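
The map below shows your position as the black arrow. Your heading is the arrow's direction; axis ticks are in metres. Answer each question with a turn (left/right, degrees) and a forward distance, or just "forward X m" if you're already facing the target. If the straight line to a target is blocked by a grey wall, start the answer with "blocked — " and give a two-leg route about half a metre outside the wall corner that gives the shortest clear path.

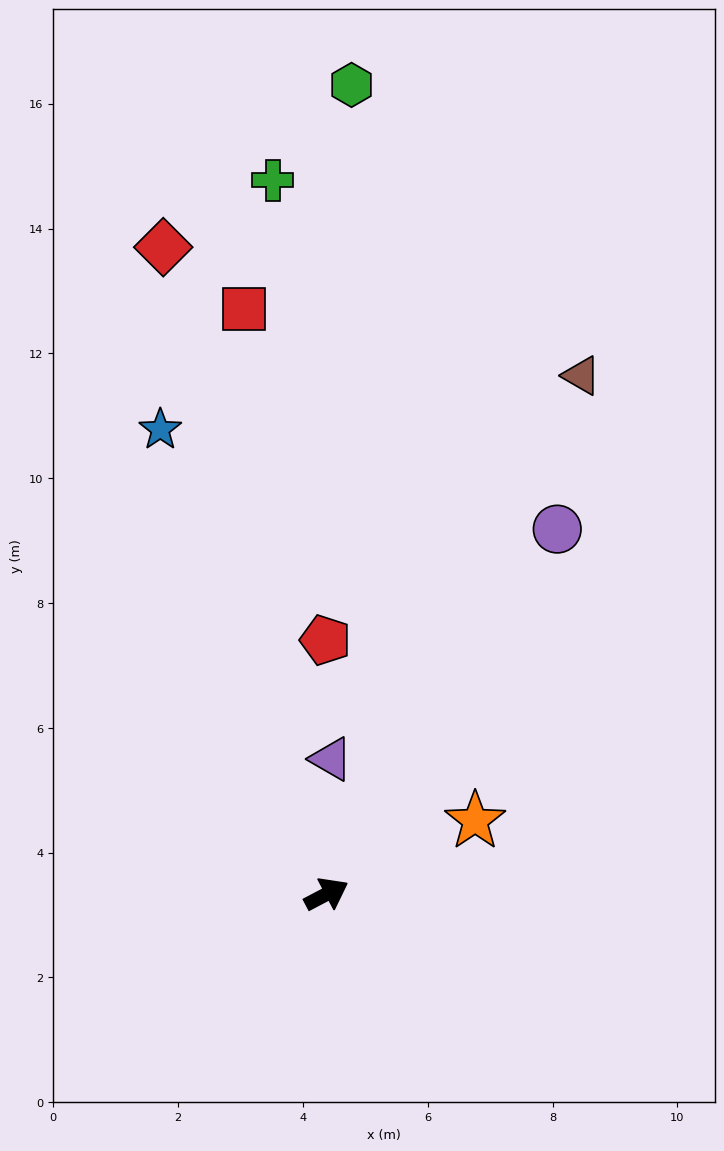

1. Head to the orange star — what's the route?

forward 2.7 m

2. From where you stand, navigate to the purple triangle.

turn left 60°, forward 2.2 m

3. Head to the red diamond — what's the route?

turn left 76°, forward 10.7 m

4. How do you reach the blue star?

turn left 82°, forward 7.9 m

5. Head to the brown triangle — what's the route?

turn left 36°, forward 9.3 m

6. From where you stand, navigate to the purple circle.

turn left 30°, forward 6.9 m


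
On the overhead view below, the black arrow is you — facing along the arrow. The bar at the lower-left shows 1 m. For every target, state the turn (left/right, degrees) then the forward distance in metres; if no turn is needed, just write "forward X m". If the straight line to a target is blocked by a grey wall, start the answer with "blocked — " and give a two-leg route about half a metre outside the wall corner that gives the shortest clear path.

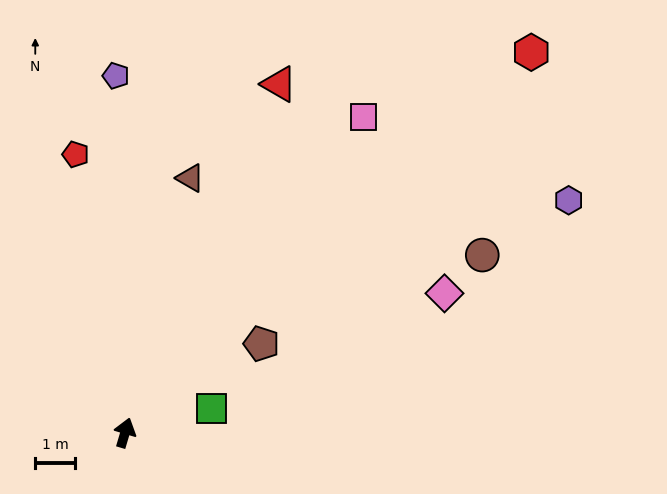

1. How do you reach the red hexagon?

turn right 30°, forward 13.8 m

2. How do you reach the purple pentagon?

turn left 18°, forward 8.9 m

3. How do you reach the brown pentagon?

turn right 40°, forward 4.0 m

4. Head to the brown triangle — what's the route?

turn left 2°, forward 6.5 m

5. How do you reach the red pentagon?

turn left 27°, forward 7.0 m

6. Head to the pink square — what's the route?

turn right 20°, forward 9.8 m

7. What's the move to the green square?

turn right 58°, forward 2.2 m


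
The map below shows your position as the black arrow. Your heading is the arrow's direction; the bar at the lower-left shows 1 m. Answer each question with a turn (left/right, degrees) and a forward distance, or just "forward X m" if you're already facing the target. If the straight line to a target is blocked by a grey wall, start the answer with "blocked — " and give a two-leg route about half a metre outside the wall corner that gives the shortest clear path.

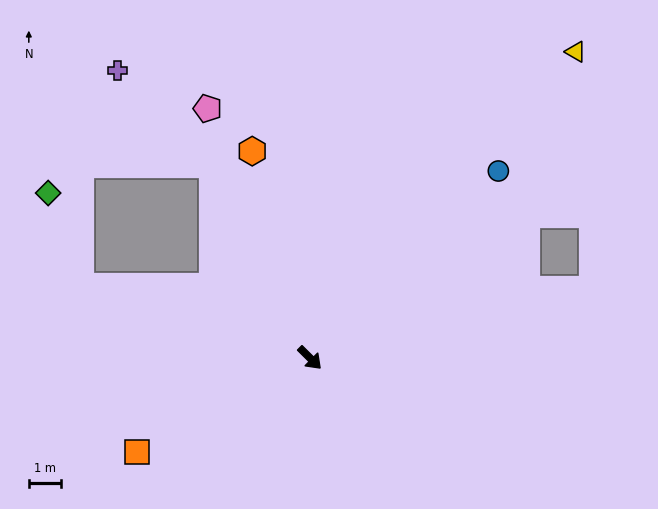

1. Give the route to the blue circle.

turn left 90°, forward 8.1 m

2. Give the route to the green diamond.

blocked — turn right 152°, forward 7.4 m, then turn right 54°, forward 3.0 m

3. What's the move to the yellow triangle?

turn left 94°, forward 12.4 m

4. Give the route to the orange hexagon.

turn left 150°, forward 6.6 m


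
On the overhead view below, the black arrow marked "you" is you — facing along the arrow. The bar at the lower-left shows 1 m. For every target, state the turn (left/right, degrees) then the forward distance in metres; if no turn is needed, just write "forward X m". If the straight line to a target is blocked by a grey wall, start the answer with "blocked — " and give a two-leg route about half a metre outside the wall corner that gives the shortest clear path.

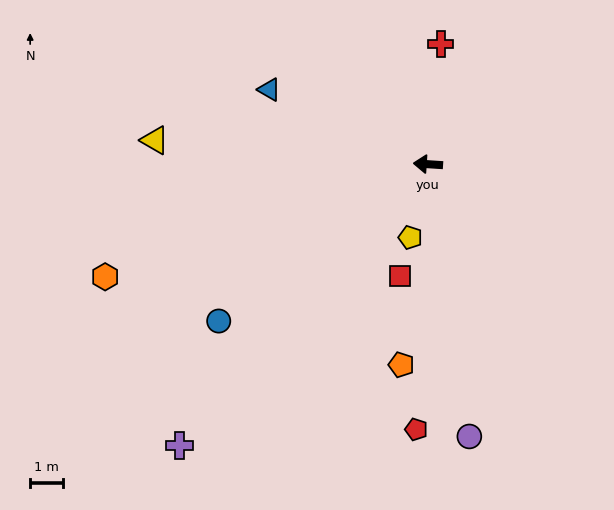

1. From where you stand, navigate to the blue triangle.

turn right 21°, forward 5.3 m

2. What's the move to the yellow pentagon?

turn left 80°, forward 2.3 m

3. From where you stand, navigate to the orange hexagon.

turn left 23°, forward 10.3 m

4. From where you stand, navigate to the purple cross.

turn left 52°, forward 11.4 m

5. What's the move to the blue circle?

turn left 41°, forward 7.9 m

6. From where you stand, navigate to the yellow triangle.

forward 8.3 m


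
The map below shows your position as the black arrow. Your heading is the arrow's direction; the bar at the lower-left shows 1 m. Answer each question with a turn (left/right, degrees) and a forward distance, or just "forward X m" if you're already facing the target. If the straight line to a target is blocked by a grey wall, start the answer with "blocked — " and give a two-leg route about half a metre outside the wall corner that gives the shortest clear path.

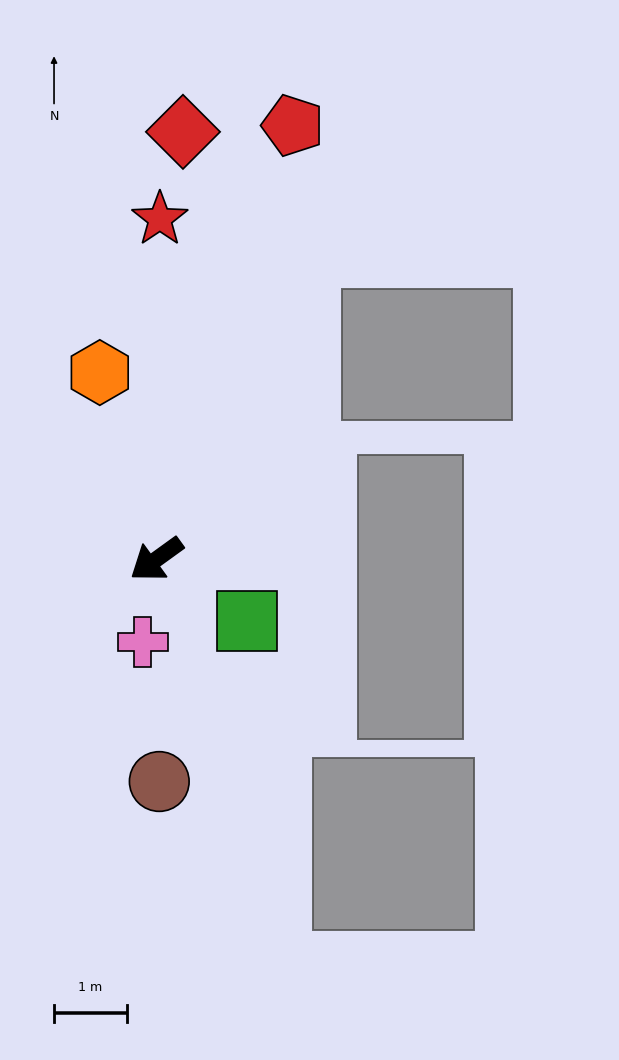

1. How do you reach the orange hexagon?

turn right 109°, forward 2.7 m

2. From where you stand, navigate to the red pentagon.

turn right 143°, forward 6.2 m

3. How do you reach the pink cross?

turn left 45°, forward 1.1 m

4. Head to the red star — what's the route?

turn right 126°, forward 4.7 m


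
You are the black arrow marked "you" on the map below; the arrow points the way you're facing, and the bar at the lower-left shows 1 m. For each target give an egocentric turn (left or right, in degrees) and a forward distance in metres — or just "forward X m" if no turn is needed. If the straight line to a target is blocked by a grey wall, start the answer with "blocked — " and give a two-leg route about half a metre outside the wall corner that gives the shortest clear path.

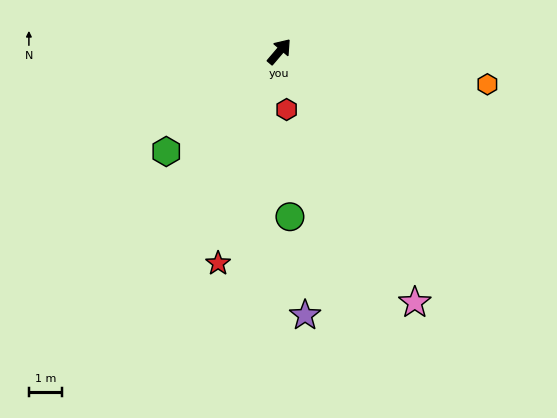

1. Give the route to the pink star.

turn right 111°, forward 8.6 m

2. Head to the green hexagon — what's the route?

turn left 172°, forward 4.5 m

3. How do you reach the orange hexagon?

turn right 59°, forward 6.3 m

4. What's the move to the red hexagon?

turn right 132°, forward 1.8 m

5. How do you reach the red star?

turn right 156°, forward 6.6 m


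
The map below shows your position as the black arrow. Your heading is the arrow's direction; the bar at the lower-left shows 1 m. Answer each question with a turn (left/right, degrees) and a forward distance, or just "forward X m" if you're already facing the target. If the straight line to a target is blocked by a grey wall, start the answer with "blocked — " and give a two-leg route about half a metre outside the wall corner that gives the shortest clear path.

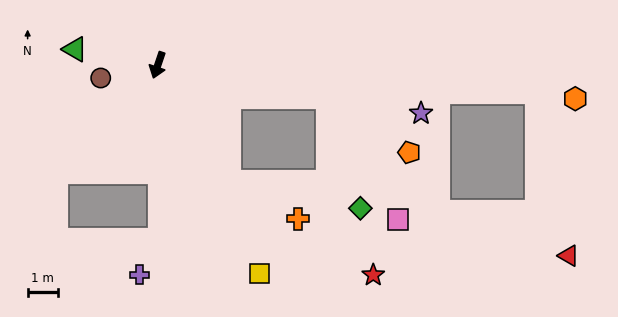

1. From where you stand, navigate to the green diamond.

blocked — turn left 50°, forward 4.5 m, then turn left 48°, forward 4.4 m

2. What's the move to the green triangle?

turn right 82°, forward 2.8 m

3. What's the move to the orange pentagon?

blocked — turn left 98°, forward 5.7 m, then turn right 24°, forward 3.2 m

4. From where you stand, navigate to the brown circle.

turn right 59°, forward 1.9 m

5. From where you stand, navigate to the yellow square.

turn left 45°, forward 7.7 m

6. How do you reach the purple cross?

blocked — turn left 20°, forward 5.8 m, then turn right 33°, forward 1.3 m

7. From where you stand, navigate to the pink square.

blocked — turn left 98°, forward 5.7 m, then turn right 50°, forward 4.7 m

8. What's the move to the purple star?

turn left 98°, forward 8.8 m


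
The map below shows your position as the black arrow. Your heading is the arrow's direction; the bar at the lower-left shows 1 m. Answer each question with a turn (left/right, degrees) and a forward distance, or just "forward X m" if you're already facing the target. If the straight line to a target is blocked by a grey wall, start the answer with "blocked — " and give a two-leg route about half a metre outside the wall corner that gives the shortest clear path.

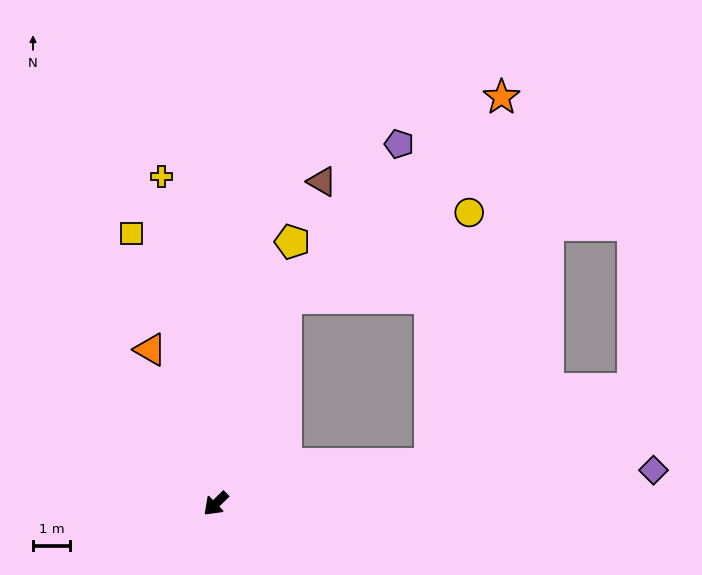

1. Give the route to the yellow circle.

blocked — turn right 153°, forward 5.8 m, then turn right 46°, forward 5.4 m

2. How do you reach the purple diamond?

turn left 140°, forward 11.7 m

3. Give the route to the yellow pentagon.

turn right 150°, forward 7.3 m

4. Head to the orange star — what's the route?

blocked — turn right 153°, forward 5.8 m, then turn right 28°, forward 7.9 m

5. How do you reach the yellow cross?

turn right 125°, forward 8.9 m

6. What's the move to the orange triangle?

turn right 111°, forward 4.5 m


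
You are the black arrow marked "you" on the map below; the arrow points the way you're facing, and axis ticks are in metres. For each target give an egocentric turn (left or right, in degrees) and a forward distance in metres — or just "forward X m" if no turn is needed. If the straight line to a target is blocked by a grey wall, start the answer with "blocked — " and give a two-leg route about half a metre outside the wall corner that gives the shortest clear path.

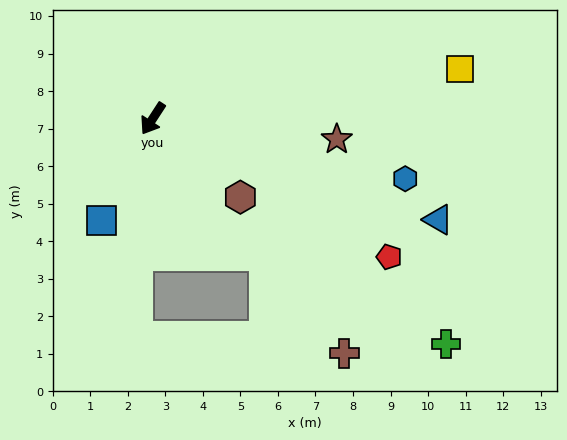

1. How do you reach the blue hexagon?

turn left 110°, forward 6.9 m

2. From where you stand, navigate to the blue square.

turn left 6°, forward 3.0 m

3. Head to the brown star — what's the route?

turn left 117°, forward 4.9 m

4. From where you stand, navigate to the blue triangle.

turn left 104°, forward 8.1 m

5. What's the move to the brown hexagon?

turn left 81°, forward 3.1 m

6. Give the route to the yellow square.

turn left 132°, forward 8.3 m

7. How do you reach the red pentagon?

turn left 93°, forward 7.3 m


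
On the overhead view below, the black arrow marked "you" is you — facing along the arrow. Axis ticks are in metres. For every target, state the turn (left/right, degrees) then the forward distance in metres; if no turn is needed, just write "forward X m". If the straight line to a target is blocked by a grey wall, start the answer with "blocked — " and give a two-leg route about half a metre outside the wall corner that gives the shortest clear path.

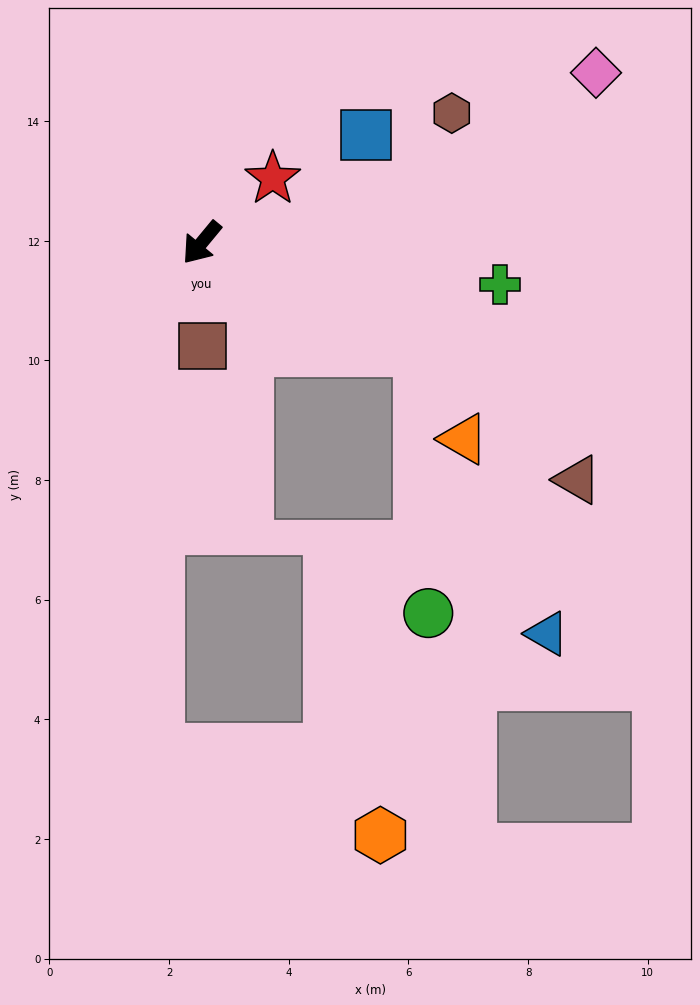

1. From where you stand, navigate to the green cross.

turn left 122°, forward 5.0 m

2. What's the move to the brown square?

turn left 40°, forward 1.7 m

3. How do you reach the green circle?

blocked — turn left 103°, forward 4.1 m, then turn right 61°, forward 4.4 m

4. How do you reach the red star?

turn left 172°, forward 1.6 m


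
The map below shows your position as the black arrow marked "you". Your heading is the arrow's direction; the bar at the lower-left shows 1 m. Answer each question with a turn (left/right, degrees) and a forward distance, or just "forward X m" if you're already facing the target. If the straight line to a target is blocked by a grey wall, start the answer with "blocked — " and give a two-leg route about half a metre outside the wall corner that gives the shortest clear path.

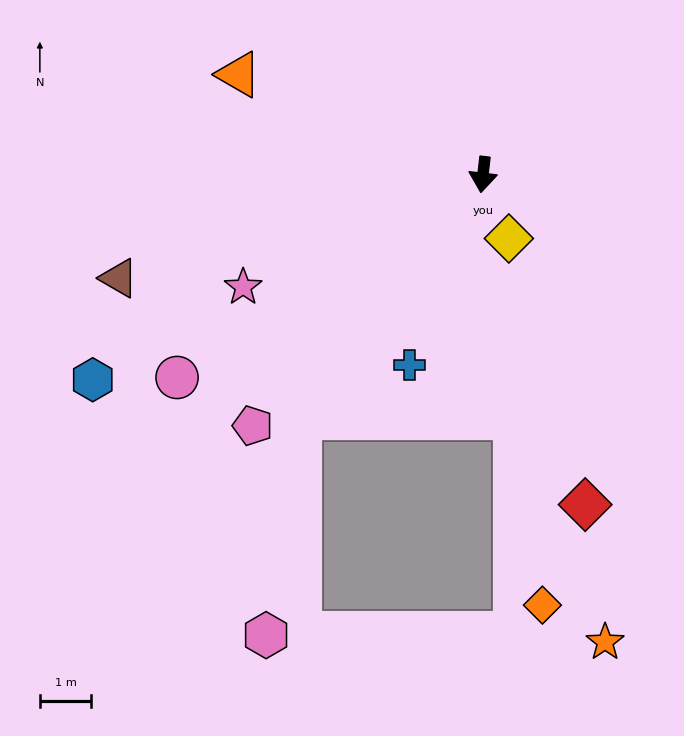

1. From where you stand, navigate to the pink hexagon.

blocked — turn right 30°, forward 5.9 m, then turn left 28°, forward 4.3 m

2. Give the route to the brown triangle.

turn right 68°, forward 7.4 m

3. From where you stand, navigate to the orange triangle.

turn right 106°, forward 5.2 m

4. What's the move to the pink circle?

turn right 50°, forward 7.2 m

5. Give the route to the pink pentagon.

turn right 36°, forward 6.7 m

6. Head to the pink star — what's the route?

turn right 58°, forward 5.2 m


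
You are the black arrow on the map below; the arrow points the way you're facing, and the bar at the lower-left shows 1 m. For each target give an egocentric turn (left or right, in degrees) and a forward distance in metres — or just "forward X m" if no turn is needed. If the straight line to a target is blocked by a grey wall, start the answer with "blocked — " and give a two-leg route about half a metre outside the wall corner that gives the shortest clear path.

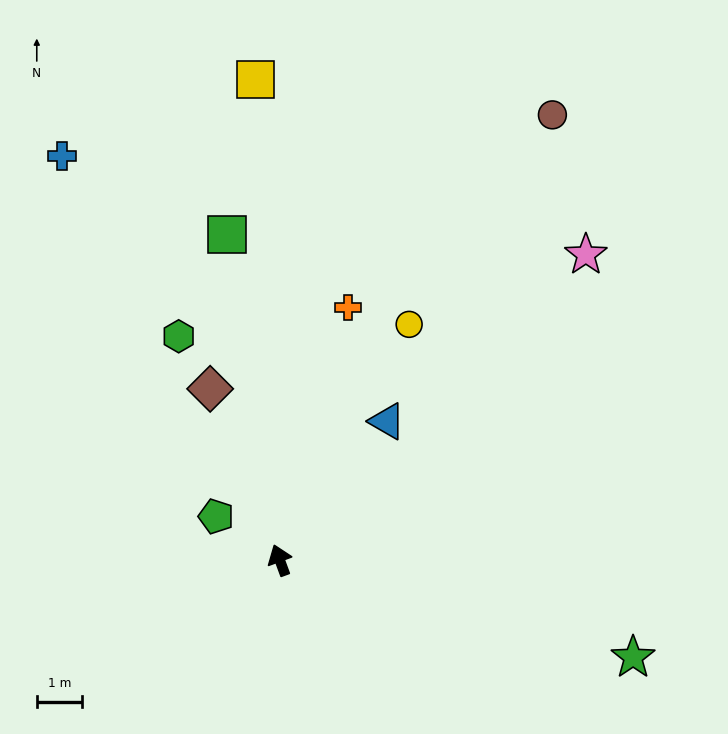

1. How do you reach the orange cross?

turn right 35°, forward 5.8 m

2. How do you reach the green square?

turn right 11°, forward 7.3 m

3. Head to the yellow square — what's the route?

turn right 17°, forward 10.6 m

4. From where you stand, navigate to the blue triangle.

turn right 58°, forward 3.9 m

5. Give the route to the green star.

turn right 126°, forward 8.1 m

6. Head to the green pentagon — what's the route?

turn left 35°, forward 1.7 m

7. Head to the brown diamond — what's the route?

forward 4.1 m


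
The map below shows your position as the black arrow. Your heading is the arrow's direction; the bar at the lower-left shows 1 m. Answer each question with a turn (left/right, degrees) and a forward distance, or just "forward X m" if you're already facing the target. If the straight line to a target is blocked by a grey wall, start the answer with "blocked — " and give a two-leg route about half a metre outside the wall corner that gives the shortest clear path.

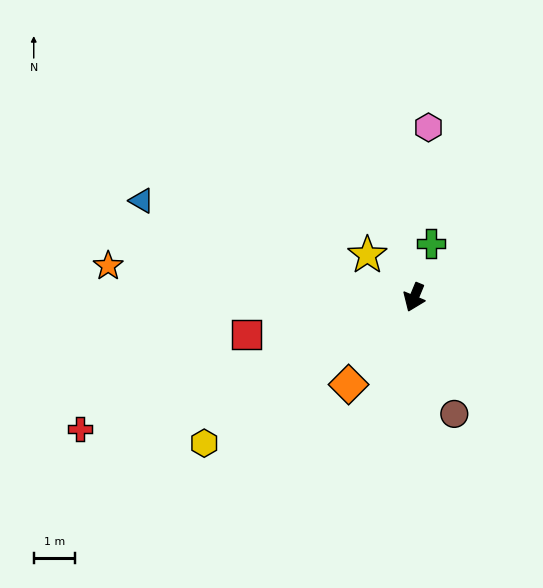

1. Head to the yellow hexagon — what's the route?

turn right 33°, forward 6.2 m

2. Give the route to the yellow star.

turn right 110°, forward 1.5 m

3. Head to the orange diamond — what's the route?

turn right 14°, forward 2.6 m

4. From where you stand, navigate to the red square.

turn right 55°, forward 4.1 m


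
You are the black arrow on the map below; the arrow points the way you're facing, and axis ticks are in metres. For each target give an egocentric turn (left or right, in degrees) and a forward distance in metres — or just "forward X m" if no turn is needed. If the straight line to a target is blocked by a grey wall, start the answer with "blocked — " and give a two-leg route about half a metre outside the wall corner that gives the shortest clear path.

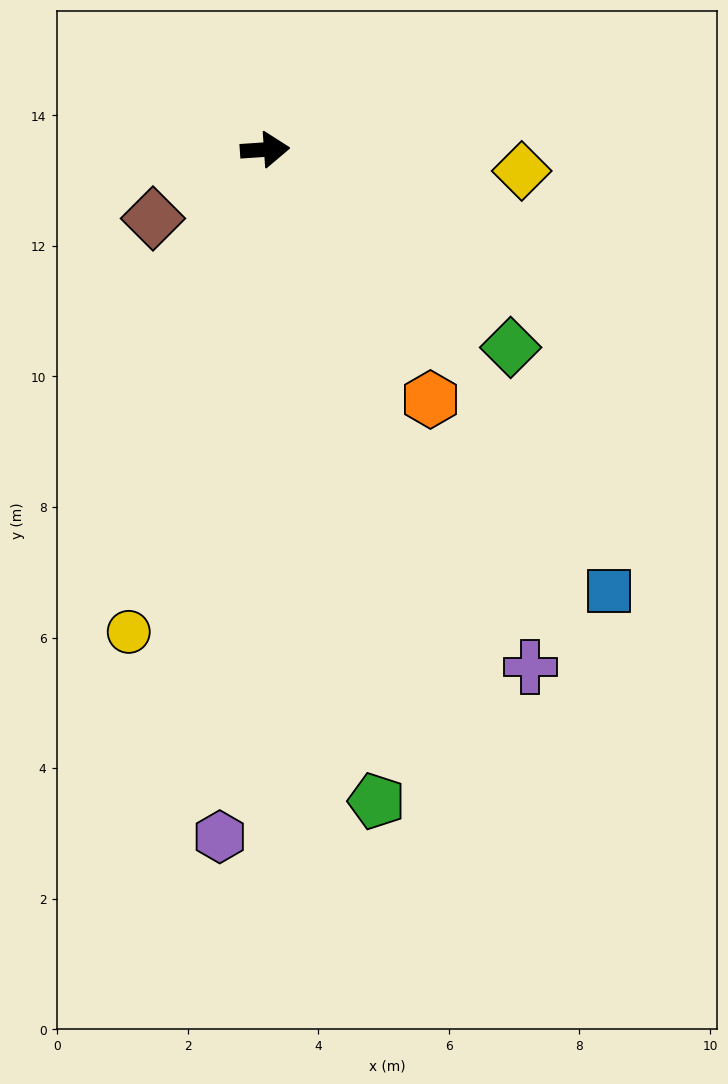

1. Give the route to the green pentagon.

turn right 84°, forward 10.1 m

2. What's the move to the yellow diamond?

turn right 9°, forward 3.9 m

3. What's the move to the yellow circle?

turn right 110°, forward 7.7 m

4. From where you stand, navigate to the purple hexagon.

turn right 98°, forward 10.5 m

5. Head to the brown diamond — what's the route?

turn right 152°, forward 2.0 m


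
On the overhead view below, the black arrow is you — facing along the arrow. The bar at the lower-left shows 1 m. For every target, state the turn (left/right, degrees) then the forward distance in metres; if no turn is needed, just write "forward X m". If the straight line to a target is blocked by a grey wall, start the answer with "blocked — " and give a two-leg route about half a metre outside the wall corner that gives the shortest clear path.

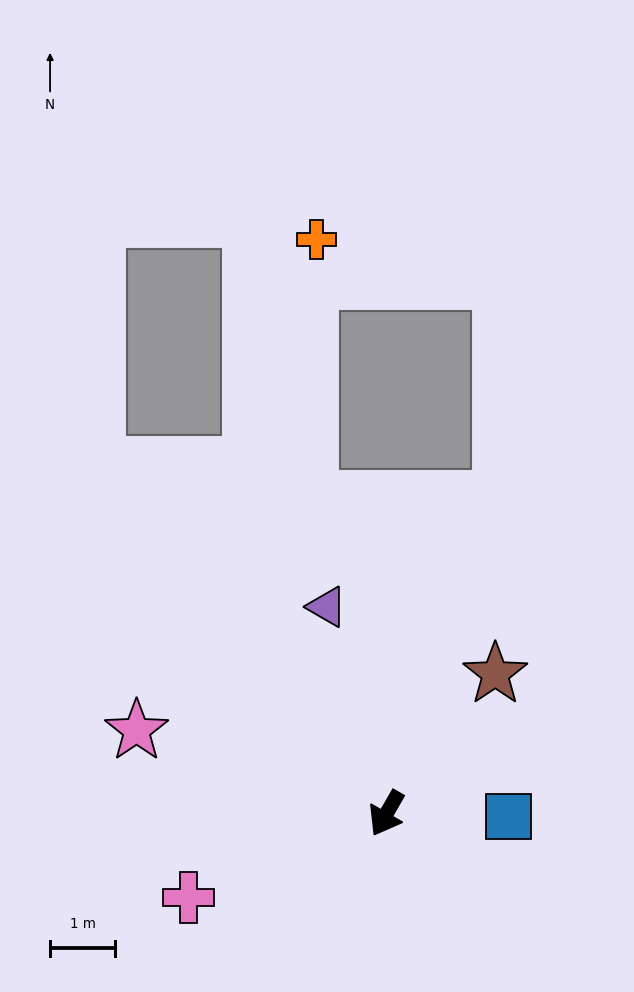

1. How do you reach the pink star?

turn right 78°, forward 4.0 m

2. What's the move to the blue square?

turn left 118°, forward 1.9 m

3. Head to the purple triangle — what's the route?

turn right 134°, forward 3.3 m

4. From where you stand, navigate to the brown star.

turn left 172°, forward 2.7 m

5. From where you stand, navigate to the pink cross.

turn right 37°, forward 3.3 m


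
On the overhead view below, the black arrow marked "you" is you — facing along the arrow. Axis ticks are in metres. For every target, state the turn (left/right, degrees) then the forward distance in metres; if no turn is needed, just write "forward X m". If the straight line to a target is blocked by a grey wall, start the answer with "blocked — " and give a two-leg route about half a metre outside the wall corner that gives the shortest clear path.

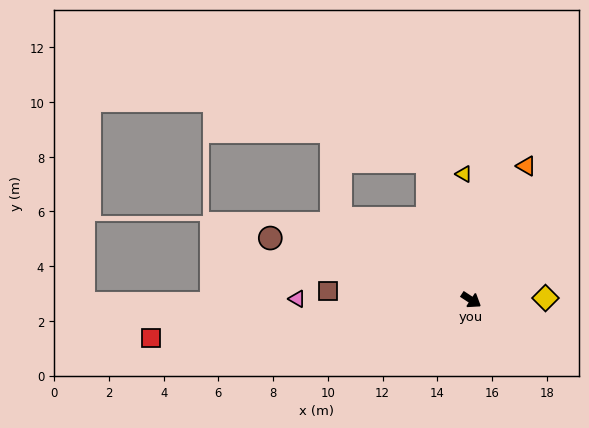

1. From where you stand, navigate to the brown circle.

turn right 164°, forward 7.7 m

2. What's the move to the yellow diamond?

turn left 35°, forward 2.7 m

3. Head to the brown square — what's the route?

turn right 150°, forward 5.2 m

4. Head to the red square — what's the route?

turn right 140°, forward 11.8 m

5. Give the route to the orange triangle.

turn left 101°, forward 5.3 m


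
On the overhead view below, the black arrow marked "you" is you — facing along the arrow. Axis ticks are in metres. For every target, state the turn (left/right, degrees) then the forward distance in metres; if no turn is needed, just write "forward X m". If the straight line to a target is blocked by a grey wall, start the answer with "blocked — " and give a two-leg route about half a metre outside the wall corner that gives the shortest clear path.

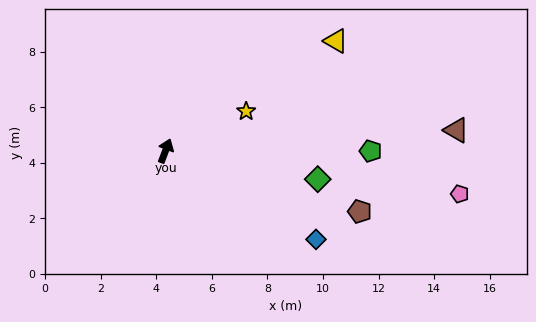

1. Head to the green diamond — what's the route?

turn right 80°, forward 5.6 m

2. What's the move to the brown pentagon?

turn right 86°, forward 7.3 m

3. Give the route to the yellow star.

turn right 43°, forward 3.2 m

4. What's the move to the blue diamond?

turn right 100°, forward 6.3 m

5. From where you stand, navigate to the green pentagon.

turn right 69°, forward 7.4 m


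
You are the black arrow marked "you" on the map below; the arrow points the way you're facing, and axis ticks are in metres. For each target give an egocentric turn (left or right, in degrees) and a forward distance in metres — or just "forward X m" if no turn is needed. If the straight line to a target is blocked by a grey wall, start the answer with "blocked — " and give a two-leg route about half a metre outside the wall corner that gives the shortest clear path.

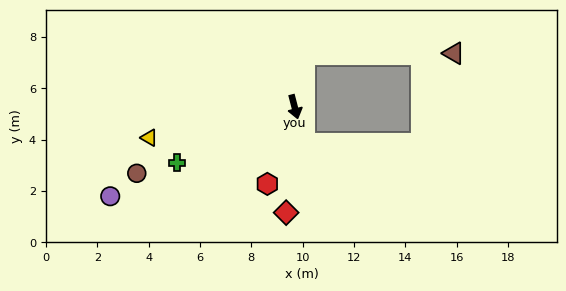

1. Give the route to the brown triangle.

blocked — turn left 155°, forward 2.1 m, then turn right 79°, forward 5.8 m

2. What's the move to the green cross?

turn right 79°, forward 5.1 m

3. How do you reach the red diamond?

turn right 19°, forward 4.1 m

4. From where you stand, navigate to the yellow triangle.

turn right 93°, forward 5.8 m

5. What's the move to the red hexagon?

turn right 34°, forward 3.2 m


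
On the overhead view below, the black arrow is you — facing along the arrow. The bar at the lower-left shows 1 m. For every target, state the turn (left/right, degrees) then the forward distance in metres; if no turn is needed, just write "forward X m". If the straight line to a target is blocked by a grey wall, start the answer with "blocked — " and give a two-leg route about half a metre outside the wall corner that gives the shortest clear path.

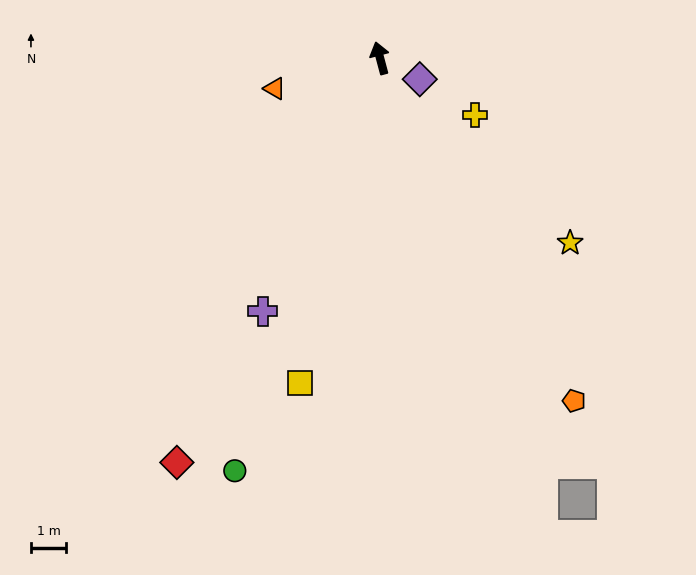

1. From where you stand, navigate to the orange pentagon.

turn right 165°, forward 11.2 m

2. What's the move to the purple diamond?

turn right 133°, forward 1.3 m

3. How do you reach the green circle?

turn left 146°, forward 12.5 m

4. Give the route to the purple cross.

turn left 140°, forward 7.9 m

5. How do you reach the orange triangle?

turn left 91°, forward 3.1 m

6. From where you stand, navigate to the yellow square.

turn left 151°, forward 9.5 m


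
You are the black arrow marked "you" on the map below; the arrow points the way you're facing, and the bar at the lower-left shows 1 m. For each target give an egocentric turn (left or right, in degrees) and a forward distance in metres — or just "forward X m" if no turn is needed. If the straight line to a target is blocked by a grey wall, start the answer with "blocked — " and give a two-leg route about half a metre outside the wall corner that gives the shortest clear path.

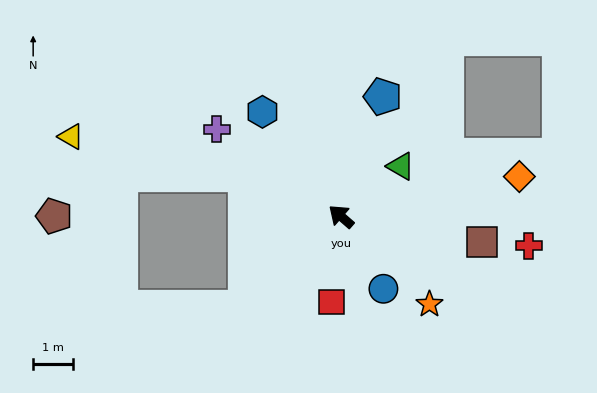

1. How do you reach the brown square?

turn right 149°, forward 3.6 m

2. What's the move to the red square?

turn left 125°, forward 2.1 m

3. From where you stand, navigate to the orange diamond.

turn right 126°, forward 4.6 m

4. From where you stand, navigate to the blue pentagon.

turn right 68°, forward 3.2 m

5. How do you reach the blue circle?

turn left 161°, forward 2.1 m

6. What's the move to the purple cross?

turn left 6°, forward 3.8 m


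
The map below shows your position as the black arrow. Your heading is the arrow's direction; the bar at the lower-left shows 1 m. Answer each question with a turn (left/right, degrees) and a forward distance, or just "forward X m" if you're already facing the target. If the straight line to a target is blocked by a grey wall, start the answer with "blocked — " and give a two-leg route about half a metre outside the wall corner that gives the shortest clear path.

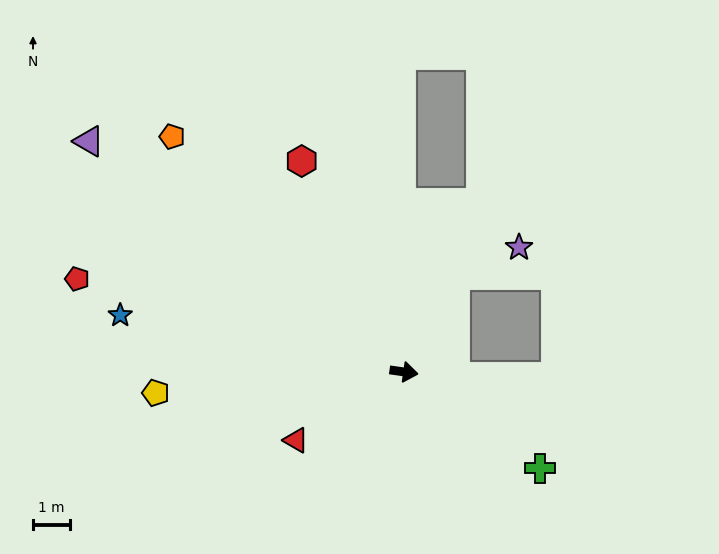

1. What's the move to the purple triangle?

turn left 152°, forward 10.7 m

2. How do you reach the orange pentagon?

turn left 143°, forward 9.0 m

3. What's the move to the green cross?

turn right 27°, forward 4.5 m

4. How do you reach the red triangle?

turn right 140°, forward 3.5 m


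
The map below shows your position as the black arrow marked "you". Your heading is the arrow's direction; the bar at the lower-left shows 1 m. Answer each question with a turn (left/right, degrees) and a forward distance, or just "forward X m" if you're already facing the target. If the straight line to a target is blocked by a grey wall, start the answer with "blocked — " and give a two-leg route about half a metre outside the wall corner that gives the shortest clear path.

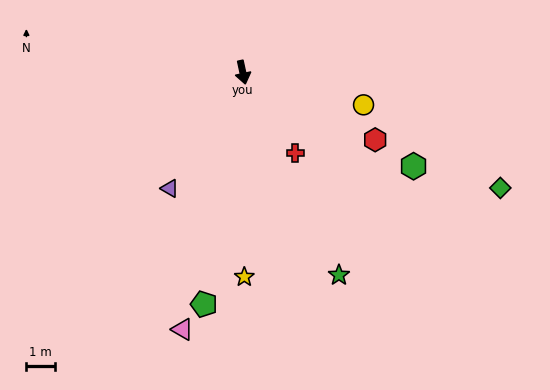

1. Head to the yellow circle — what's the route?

turn left 63°, forward 4.4 m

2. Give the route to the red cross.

turn left 21°, forward 3.4 m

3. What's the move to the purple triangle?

turn right 44°, forward 4.8 m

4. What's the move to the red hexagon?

turn left 51°, forward 5.2 m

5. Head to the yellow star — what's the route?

turn right 12°, forward 7.2 m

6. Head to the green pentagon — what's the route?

turn right 22°, forward 8.3 m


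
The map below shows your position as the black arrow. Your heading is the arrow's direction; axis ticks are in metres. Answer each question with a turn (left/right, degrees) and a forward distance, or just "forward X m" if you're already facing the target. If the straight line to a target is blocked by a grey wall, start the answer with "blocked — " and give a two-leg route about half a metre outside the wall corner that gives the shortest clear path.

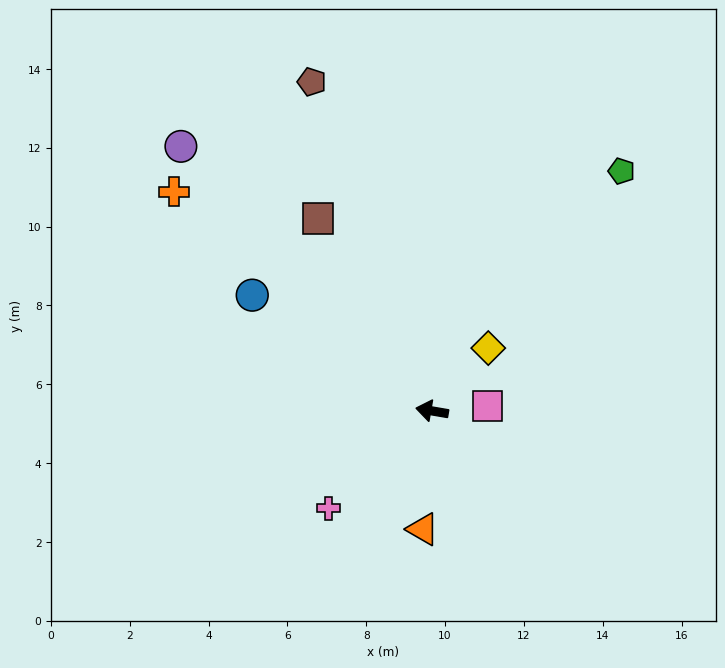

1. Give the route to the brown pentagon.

turn right 60°, forward 8.9 m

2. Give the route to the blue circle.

turn right 23°, forward 5.4 m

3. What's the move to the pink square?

turn right 165°, forward 1.4 m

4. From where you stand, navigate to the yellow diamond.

turn right 122°, forward 2.1 m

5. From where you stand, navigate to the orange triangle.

turn left 95°, forward 3.0 m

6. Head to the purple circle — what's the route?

turn right 37°, forward 9.3 m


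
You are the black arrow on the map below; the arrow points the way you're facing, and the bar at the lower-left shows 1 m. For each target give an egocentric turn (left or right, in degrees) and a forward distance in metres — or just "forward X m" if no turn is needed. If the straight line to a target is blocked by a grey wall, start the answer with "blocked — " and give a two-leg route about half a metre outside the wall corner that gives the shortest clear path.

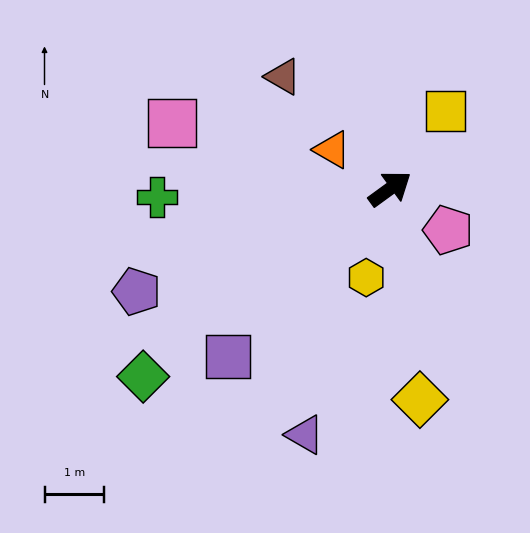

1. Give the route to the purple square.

turn right 170°, forward 3.9 m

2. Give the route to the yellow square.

turn left 19°, forward 1.6 m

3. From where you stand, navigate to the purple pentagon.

turn left 166°, forward 4.6 m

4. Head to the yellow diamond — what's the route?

turn right 118°, forward 3.6 m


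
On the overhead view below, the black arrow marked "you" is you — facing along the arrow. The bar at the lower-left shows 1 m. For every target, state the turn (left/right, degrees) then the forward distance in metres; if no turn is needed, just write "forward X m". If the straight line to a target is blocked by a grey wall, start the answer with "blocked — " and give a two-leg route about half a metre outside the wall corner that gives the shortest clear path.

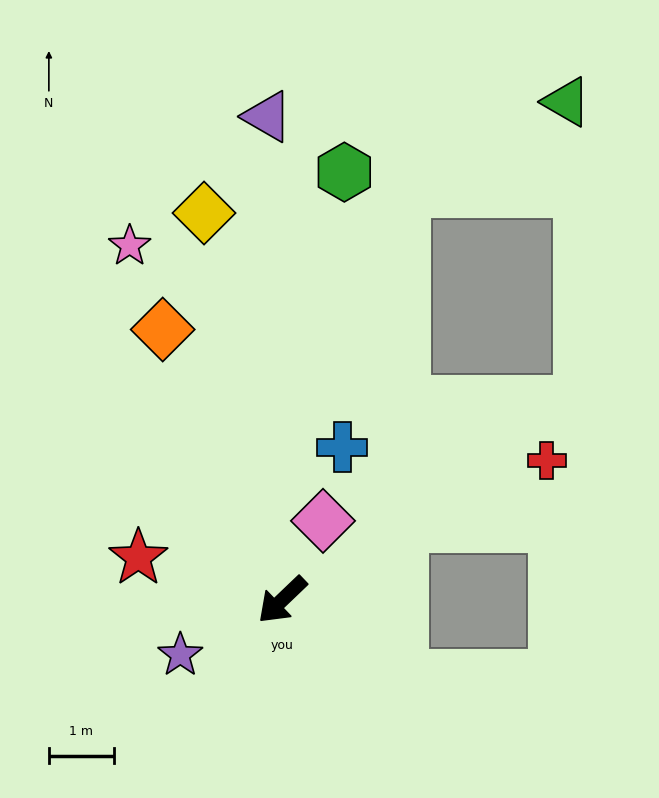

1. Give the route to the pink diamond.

turn right 161°, forward 1.4 m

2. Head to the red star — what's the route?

turn right 60°, forward 2.3 m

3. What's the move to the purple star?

turn right 15°, forward 1.8 m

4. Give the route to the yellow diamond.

turn right 122°, forward 6.1 m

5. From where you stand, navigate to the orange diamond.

turn right 110°, forward 4.6 m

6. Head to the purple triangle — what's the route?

turn right 132°, forward 7.5 m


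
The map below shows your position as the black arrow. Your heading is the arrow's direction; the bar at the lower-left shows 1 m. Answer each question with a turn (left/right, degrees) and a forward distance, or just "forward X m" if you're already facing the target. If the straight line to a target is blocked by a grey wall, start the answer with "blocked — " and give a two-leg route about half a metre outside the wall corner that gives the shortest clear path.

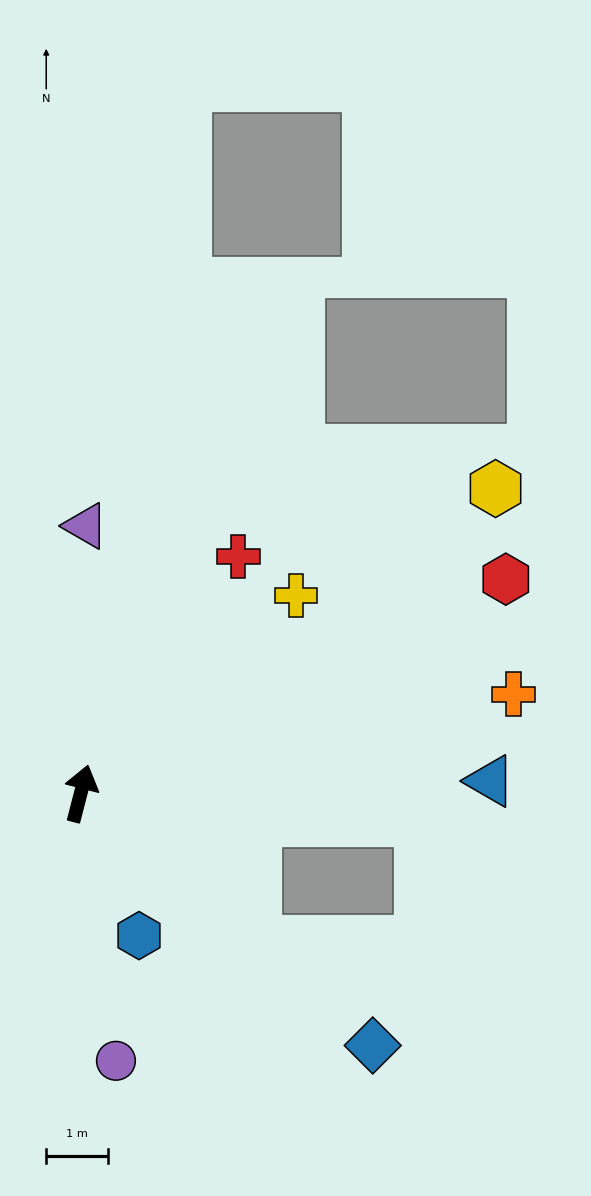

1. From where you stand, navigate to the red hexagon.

turn right 49°, forward 7.7 m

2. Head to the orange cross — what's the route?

turn right 63°, forward 7.2 m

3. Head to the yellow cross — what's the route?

turn right 33°, forward 4.7 m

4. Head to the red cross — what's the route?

turn right 19°, forward 4.6 m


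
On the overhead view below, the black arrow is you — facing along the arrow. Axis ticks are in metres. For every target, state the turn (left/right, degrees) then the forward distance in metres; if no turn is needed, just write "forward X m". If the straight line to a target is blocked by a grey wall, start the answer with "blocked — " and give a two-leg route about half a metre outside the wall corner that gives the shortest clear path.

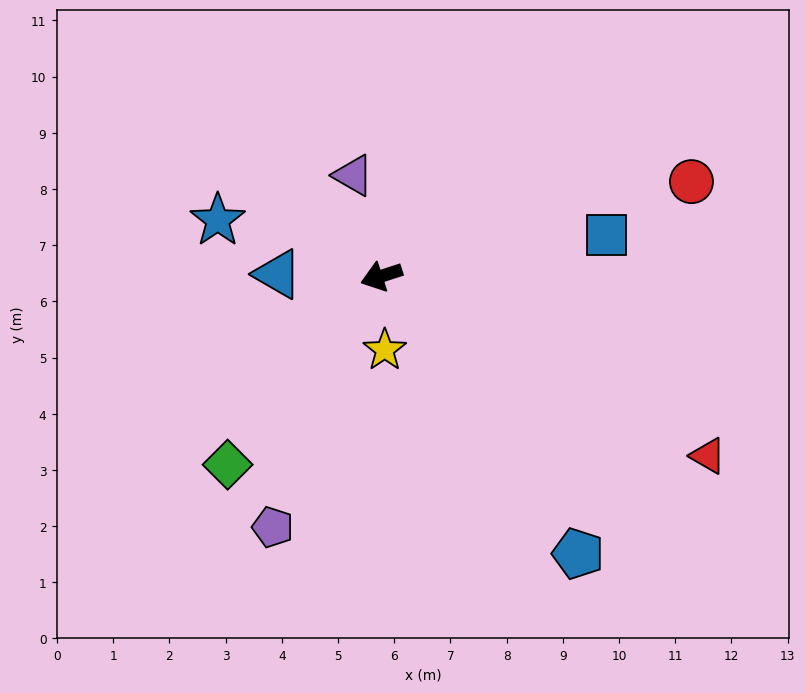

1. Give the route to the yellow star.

turn left 75°, forward 1.3 m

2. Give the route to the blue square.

turn left 172°, forward 4.1 m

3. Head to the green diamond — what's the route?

turn left 33°, forward 4.3 m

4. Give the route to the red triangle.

turn left 133°, forward 6.6 m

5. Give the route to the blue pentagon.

turn left 107°, forward 6.1 m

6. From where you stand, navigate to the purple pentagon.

turn left 49°, forward 4.9 m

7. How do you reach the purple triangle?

turn right 92°, forward 1.9 m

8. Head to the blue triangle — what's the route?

turn right 19°, forward 1.8 m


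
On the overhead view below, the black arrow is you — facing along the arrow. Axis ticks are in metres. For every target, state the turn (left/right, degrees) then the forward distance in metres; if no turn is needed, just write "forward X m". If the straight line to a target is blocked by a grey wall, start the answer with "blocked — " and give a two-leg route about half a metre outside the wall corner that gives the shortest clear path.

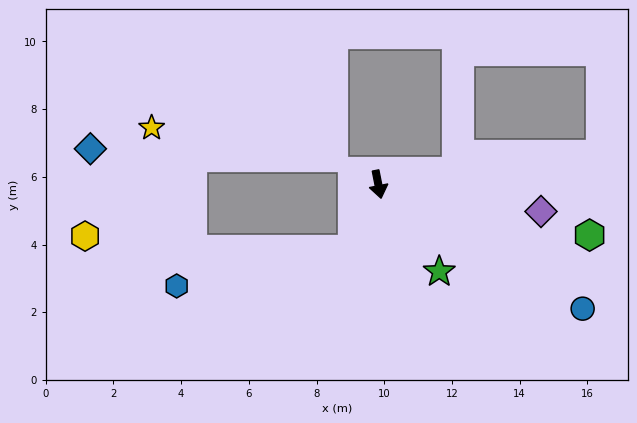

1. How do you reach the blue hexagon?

blocked — turn right 33°, forward 2.1 m, then turn right 56°, forward 5.3 m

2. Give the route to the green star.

turn left 24°, forward 3.1 m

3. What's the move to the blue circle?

turn left 47°, forward 7.1 m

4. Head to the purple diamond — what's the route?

turn left 69°, forward 4.9 m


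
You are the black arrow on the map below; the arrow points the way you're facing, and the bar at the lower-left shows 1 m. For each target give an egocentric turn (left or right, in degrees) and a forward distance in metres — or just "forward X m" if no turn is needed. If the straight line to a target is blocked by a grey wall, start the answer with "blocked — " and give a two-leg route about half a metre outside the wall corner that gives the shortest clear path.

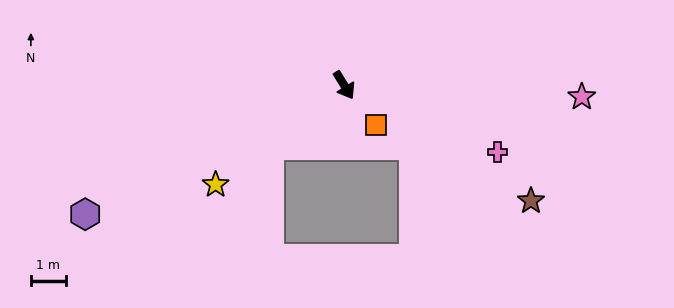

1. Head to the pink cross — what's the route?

turn left 35°, forward 4.8 m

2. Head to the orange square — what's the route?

turn left 7°, forward 1.5 m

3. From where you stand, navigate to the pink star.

turn left 56°, forward 6.9 m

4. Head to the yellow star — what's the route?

turn right 84°, forward 4.7 m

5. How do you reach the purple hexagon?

turn right 95°, forward 8.3 m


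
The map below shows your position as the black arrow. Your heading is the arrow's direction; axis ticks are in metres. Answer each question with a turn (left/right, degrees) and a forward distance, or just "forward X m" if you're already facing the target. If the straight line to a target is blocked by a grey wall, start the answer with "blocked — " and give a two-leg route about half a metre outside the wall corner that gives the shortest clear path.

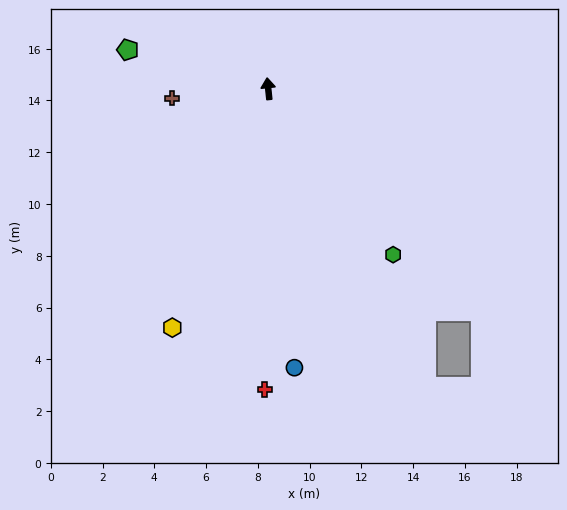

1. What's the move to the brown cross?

turn left 90°, forward 3.7 m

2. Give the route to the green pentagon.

turn left 69°, forward 5.6 m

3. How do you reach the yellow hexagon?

turn left 152°, forward 9.9 m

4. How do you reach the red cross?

turn left 173°, forward 11.6 m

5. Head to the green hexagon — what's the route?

turn right 149°, forward 8.0 m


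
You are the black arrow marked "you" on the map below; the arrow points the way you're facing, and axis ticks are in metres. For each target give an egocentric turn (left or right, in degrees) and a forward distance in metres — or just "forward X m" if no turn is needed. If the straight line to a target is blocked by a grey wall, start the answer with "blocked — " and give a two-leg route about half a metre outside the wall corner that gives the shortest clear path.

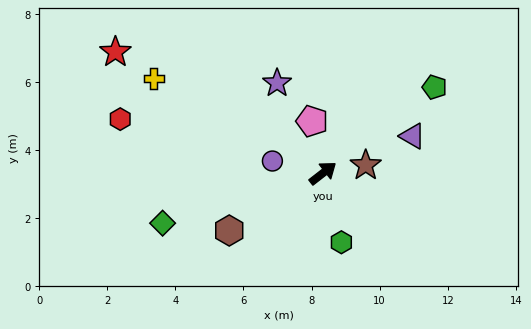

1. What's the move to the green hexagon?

turn right 113°, forward 2.1 m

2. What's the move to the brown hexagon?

turn left 174°, forward 3.2 m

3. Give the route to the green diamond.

turn left 160°, forward 4.9 m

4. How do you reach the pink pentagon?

turn left 64°, forward 1.6 m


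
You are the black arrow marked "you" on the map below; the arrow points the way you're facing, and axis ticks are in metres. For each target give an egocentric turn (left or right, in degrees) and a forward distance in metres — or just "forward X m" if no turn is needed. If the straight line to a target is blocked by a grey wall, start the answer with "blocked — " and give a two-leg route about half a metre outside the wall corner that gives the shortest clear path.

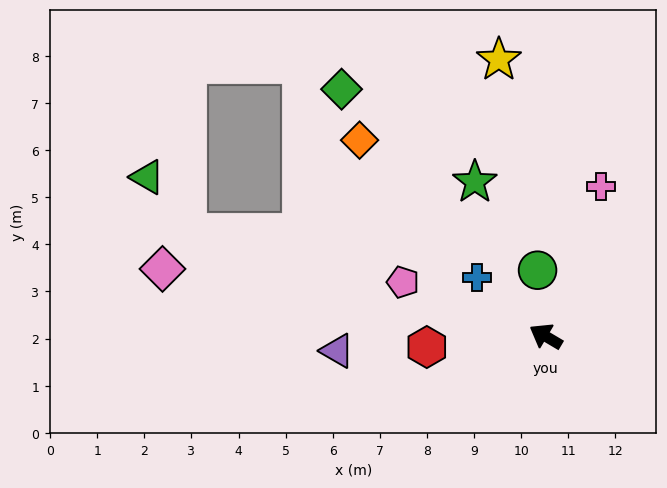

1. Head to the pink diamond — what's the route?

turn left 21°, forward 8.3 m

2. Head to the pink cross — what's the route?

turn right 80°, forward 3.4 m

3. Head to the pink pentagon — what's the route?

turn left 10°, forward 3.2 m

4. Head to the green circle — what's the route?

turn right 52°, forward 1.4 m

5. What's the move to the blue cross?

turn right 10°, forward 1.9 m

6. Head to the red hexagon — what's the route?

turn left 36°, forward 2.5 m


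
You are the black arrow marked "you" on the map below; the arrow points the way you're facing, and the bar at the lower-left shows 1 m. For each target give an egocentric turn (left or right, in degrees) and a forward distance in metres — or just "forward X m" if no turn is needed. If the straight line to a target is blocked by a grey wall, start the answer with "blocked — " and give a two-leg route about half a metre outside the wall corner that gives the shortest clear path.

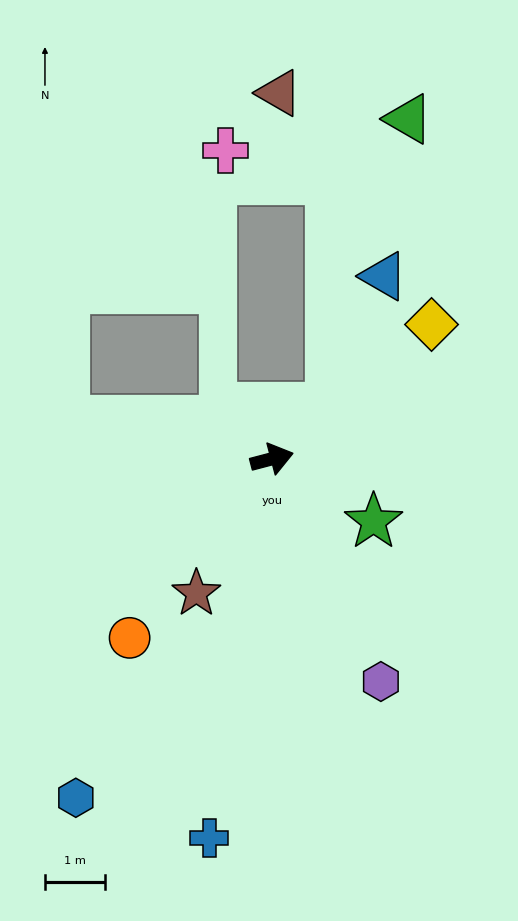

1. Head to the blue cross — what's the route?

turn right 114°, forward 6.4 m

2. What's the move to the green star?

turn right 46°, forward 2.0 m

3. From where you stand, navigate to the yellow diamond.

turn left 25°, forward 3.5 m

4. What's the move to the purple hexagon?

turn right 79°, forward 4.1 m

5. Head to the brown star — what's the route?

turn right 134°, forward 2.6 m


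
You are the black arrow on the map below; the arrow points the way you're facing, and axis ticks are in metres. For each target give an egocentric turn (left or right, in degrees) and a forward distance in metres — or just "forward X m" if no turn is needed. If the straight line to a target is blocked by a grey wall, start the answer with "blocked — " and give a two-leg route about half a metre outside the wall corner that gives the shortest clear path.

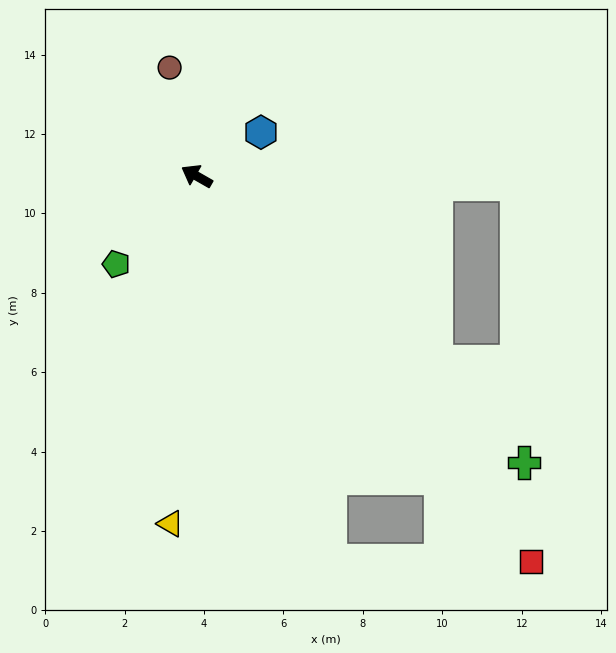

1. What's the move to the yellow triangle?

turn left 115°, forward 8.8 m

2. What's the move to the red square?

turn left 161°, forward 12.8 m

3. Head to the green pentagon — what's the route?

turn left 77°, forward 3.0 m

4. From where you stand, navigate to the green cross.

turn left 169°, forward 11.0 m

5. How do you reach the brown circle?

turn right 46°, forward 2.8 m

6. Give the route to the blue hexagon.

turn right 116°, forward 2.0 m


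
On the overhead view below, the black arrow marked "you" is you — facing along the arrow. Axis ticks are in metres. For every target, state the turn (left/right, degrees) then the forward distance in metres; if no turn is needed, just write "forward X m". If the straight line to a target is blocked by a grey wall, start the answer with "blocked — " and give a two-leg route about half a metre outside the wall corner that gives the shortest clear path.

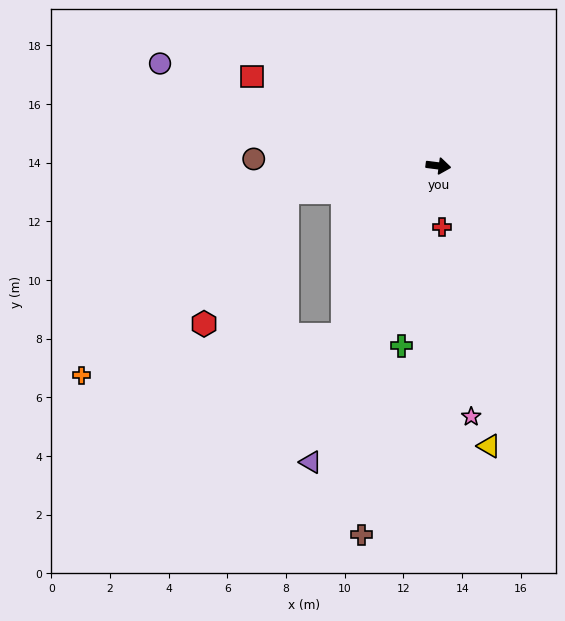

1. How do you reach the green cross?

turn right 94°, forward 6.3 m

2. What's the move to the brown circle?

turn right 175°, forward 6.3 m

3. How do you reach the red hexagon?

blocked — turn right 163°, forward 5.2 m, then turn left 48°, forward 5.3 m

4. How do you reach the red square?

turn left 162°, forward 7.0 m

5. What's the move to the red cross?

turn right 80°, forward 2.1 m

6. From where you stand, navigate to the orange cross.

blocked — turn right 163°, forward 5.2 m, then turn left 32°, forward 9.4 m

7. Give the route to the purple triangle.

turn right 106°, forward 11.0 m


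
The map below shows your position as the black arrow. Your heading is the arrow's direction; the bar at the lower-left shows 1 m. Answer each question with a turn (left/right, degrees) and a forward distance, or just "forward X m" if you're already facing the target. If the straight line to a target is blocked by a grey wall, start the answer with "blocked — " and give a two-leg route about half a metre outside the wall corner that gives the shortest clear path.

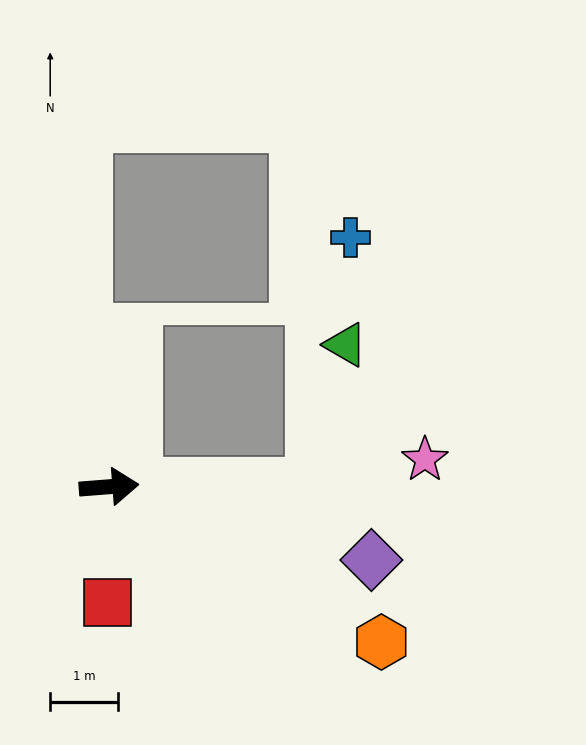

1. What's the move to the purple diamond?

turn right 20°, forward 4.0 m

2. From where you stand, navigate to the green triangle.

blocked — turn right 5°, forward 3.0 m, then turn left 78°, forward 2.1 m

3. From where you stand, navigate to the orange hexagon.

turn right 34°, forward 4.6 m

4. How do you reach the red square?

turn right 95°, forward 1.7 m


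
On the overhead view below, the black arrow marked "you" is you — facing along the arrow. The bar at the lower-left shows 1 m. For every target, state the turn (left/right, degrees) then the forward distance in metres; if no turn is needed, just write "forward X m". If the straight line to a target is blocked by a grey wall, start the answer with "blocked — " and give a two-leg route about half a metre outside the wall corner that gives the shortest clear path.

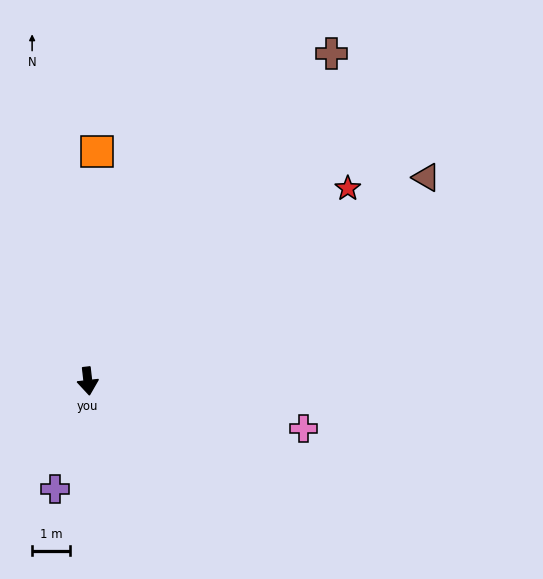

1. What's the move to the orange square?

turn left 171°, forward 6.0 m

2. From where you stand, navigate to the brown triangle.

turn left 115°, forward 10.4 m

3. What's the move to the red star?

turn left 120°, forward 8.5 m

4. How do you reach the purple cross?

turn right 23°, forward 3.0 m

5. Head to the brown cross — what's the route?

turn left 137°, forward 10.7 m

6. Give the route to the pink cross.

turn left 71°, forward 5.8 m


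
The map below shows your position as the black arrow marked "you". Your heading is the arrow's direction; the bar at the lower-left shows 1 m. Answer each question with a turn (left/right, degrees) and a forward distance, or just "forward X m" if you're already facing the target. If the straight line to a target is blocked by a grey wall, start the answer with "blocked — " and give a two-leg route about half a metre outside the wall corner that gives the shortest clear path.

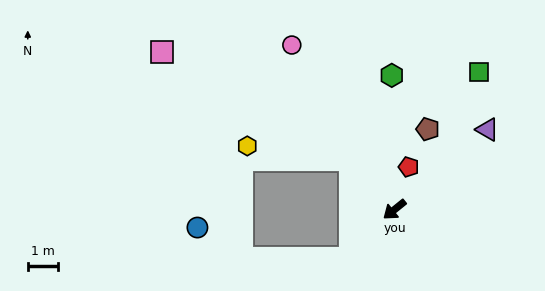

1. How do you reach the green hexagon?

turn right 128°, forward 4.5 m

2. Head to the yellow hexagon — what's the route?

blocked — turn right 89°, forward 2.2 m, then turn left 43°, forward 3.5 m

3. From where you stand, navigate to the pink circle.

turn right 97°, forward 6.5 m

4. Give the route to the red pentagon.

turn right 147°, forward 1.5 m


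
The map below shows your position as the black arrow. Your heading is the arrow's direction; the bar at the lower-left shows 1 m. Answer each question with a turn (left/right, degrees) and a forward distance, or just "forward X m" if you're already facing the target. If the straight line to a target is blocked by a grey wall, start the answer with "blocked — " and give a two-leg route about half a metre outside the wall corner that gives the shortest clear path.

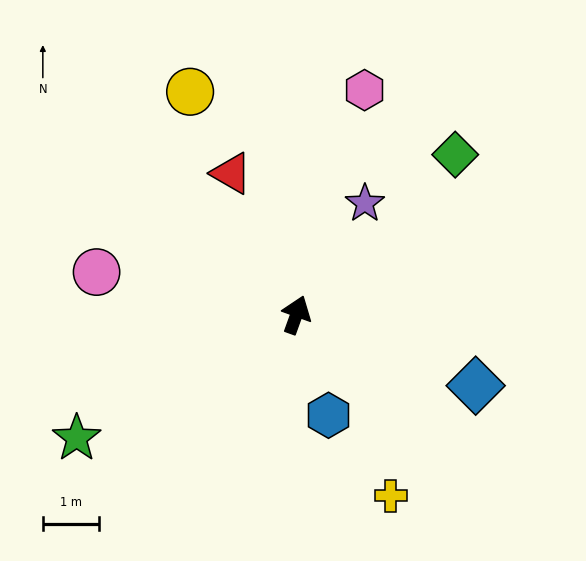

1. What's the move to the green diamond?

turn right 25°, forward 4.0 m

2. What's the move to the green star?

turn left 139°, forward 4.5 m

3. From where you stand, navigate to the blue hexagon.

turn right 143°, forward 1.9 m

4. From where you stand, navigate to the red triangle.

turn left 45°, forward 2.8 m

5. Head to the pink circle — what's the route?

turn left 98°, forward 3.7 m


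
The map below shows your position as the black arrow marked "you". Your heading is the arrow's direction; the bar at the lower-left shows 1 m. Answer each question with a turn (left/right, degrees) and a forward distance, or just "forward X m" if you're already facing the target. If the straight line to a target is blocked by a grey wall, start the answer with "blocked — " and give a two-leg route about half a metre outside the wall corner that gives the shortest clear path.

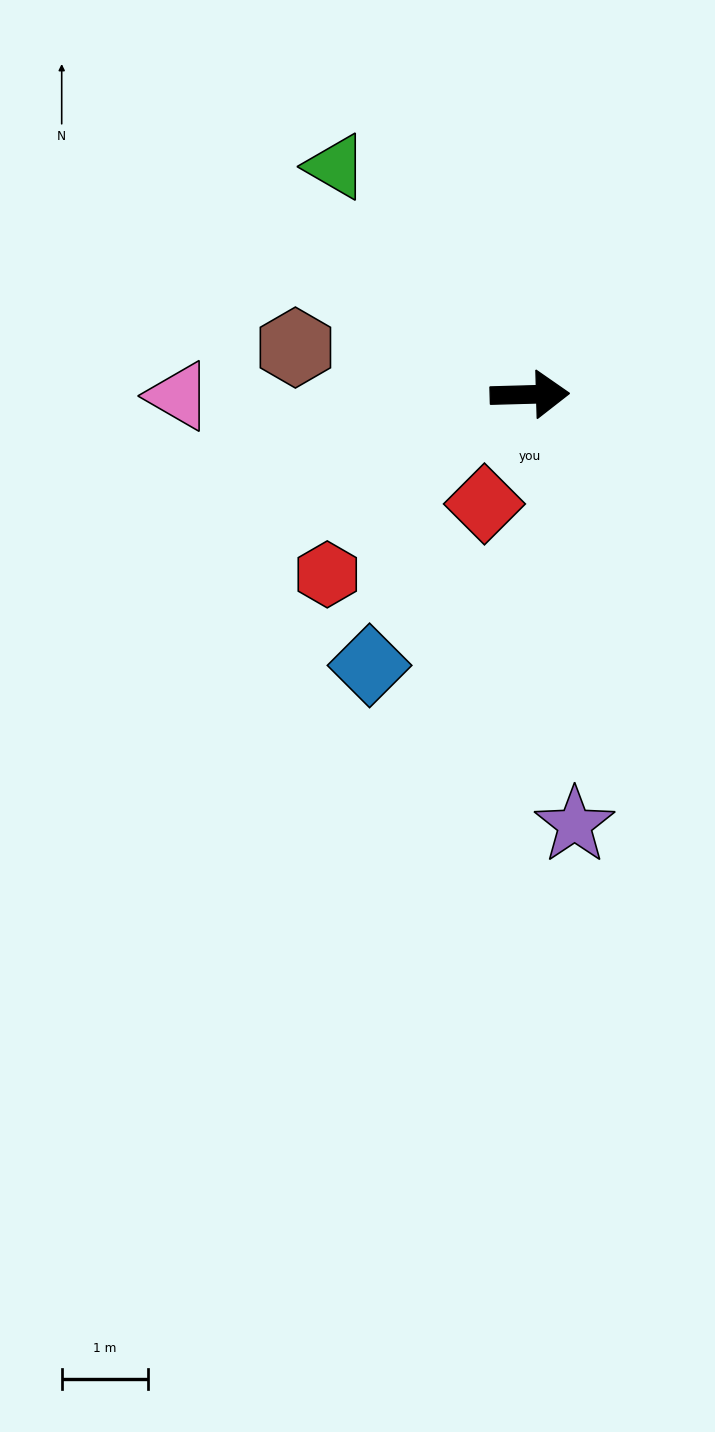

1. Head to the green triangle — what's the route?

turn left 129°, forward 3.5 m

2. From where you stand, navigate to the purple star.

turn right 86°, forward 5.0 m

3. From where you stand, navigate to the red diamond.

turn right 114°, forward 1.4 m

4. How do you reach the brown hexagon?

turn left 167°, forward 2.8 m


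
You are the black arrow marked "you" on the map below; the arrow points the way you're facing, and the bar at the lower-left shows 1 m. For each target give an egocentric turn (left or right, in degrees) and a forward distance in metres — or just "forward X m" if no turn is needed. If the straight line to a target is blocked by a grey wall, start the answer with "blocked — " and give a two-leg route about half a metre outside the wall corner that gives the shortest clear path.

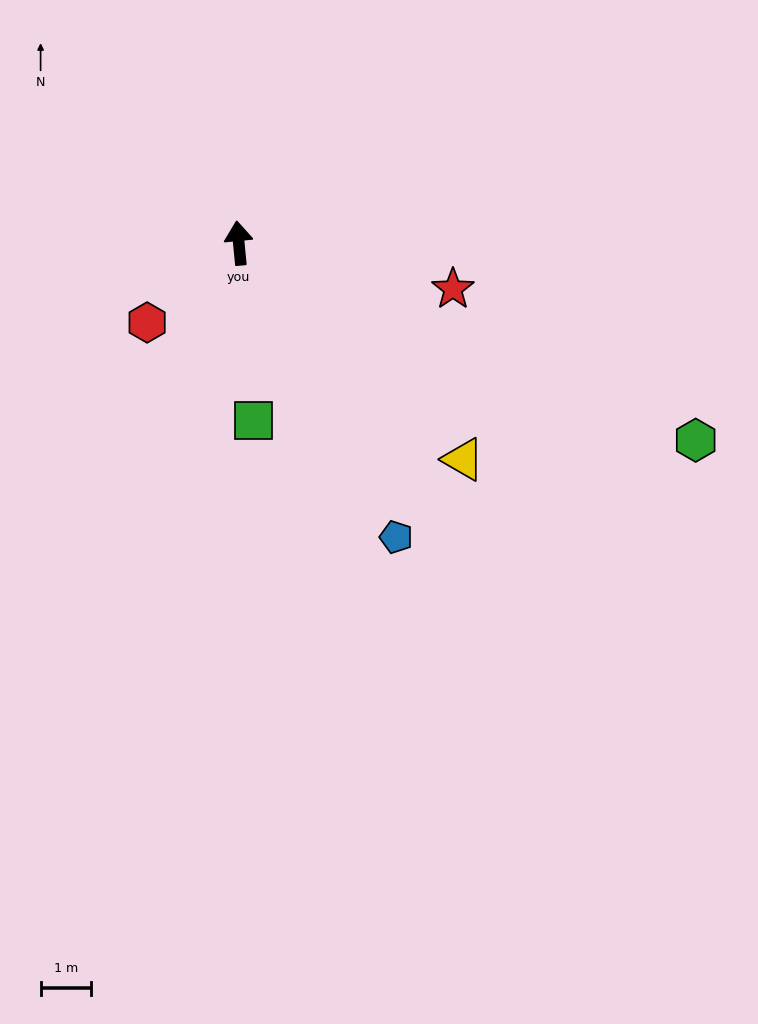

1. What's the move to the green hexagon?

turn right 119°, forward 9.8 m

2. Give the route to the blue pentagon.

turn right 157°, forward 6.6 m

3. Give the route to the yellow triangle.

turn right 139°, forward 6.1 m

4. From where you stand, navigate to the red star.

turn right 108°, forward 4.3 m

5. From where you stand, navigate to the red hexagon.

turn left 125°, forward 2.4 m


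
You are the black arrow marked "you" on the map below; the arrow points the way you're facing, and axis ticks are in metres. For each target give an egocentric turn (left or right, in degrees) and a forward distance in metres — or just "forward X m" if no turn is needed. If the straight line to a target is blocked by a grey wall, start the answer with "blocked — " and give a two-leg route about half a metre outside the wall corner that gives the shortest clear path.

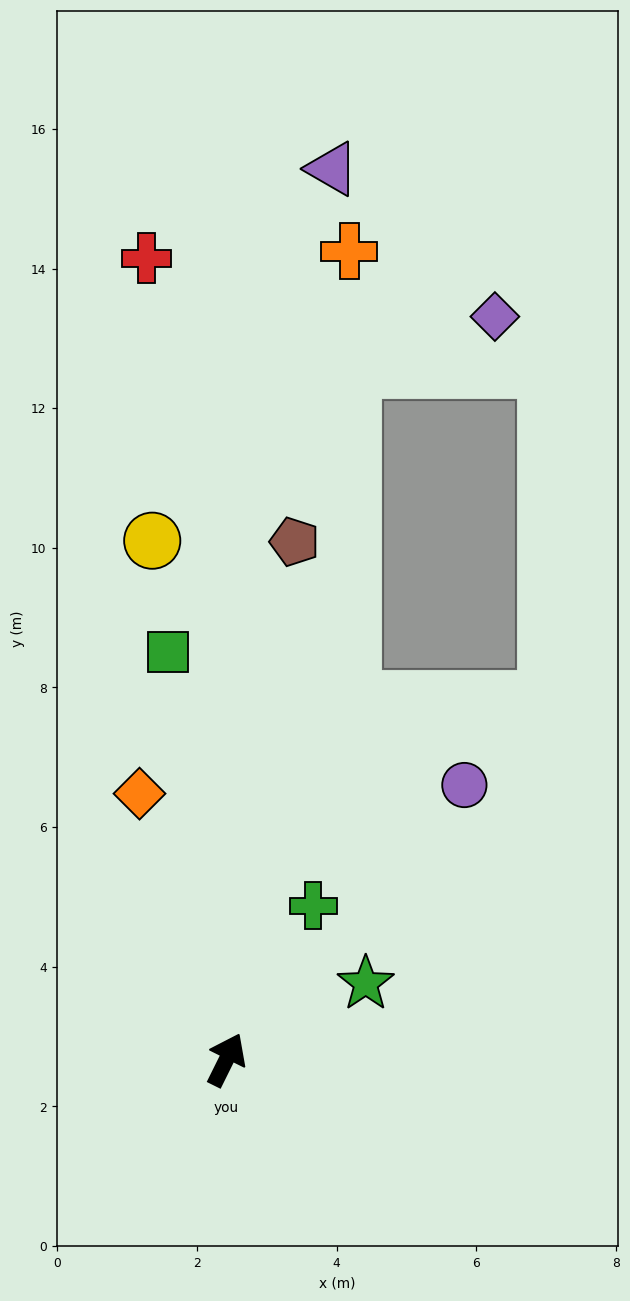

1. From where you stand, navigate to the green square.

turn left 34°, forward 5.9 m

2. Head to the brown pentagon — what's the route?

turn left 19°, forward 7.5 m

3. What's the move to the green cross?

turn right 3°, forward 2.5 m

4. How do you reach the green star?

turn right 35°, forward 2.3 m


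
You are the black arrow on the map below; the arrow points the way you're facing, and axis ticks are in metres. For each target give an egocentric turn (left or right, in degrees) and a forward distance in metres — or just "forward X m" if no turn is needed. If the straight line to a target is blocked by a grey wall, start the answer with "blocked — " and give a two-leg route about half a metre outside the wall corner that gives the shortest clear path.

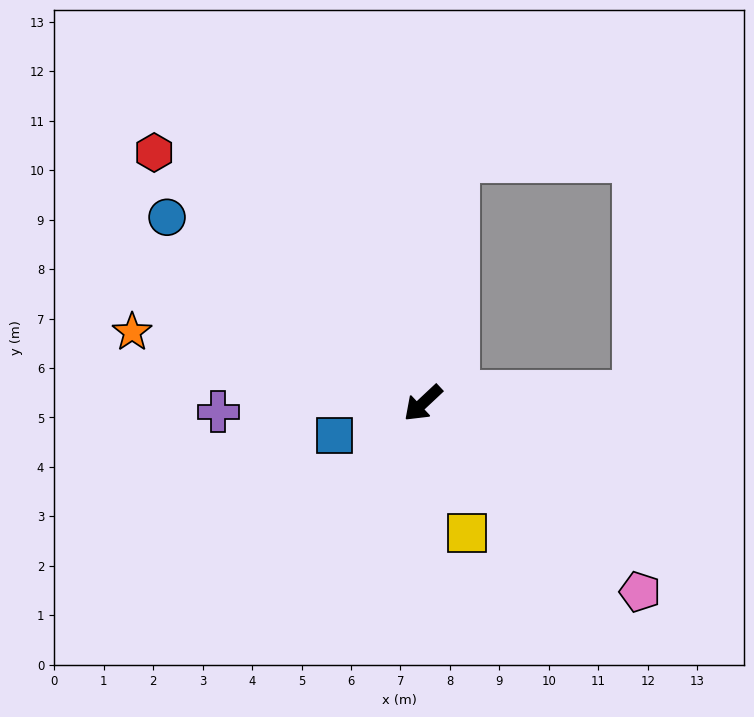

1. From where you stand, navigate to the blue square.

turn right 23°, forward 1.9 m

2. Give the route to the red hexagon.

turn right 86°, forward 7.4 m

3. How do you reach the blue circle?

turn right 79°, forward 6.4 m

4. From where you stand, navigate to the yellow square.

turn left 66°, forward 2.8 m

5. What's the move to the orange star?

turn right 57°, forward 6.1 m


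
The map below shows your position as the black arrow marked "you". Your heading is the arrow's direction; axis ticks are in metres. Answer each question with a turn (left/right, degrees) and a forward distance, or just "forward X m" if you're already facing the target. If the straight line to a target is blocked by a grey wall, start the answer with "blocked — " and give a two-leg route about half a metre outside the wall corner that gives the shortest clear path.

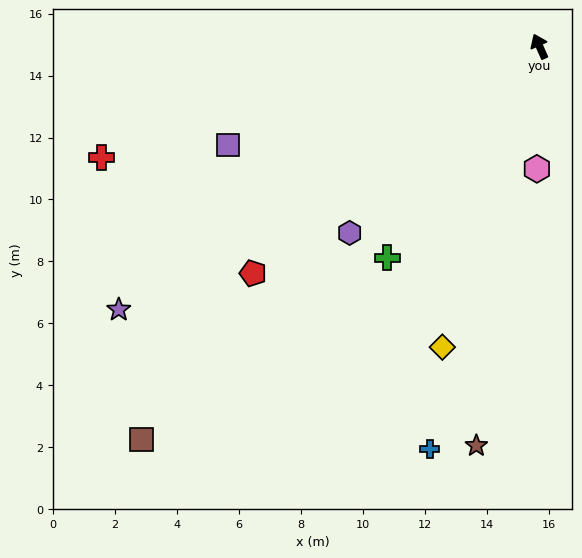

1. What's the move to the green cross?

turn left 120°, forward 8.4 m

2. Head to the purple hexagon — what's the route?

turn left 110°, forward 8.6 m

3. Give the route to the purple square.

turn left 83°, forward 10.5 m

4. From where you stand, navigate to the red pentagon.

turn left 104°, forward 11.8 m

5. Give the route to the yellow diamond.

turn left 138°, forward 10.2 m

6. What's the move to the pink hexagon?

turn left 155°, forward 4.0 m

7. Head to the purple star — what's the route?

turn left 98°, forward 16.0 m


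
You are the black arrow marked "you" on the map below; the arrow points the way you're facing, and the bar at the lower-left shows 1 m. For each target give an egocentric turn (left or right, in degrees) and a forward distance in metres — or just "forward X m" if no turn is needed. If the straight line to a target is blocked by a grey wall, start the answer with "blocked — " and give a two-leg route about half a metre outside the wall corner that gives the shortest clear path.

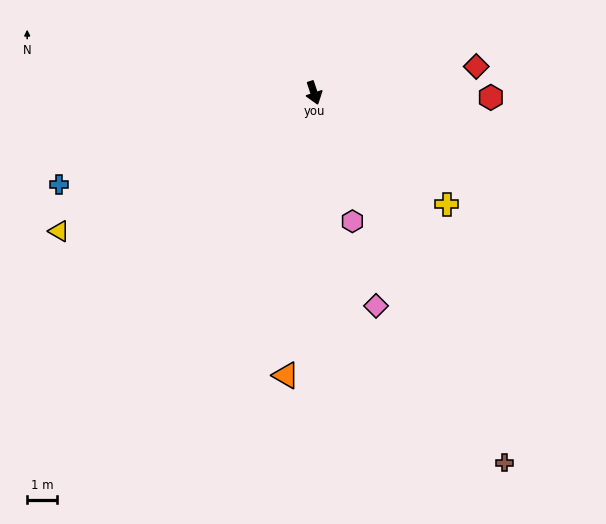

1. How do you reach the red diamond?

turn left 81°, forward 5.5 m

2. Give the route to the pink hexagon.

forward 4.5 m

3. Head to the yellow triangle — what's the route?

turn right 80°, forward 9.7 m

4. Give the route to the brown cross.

turn left 9°, forward 13.9 m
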